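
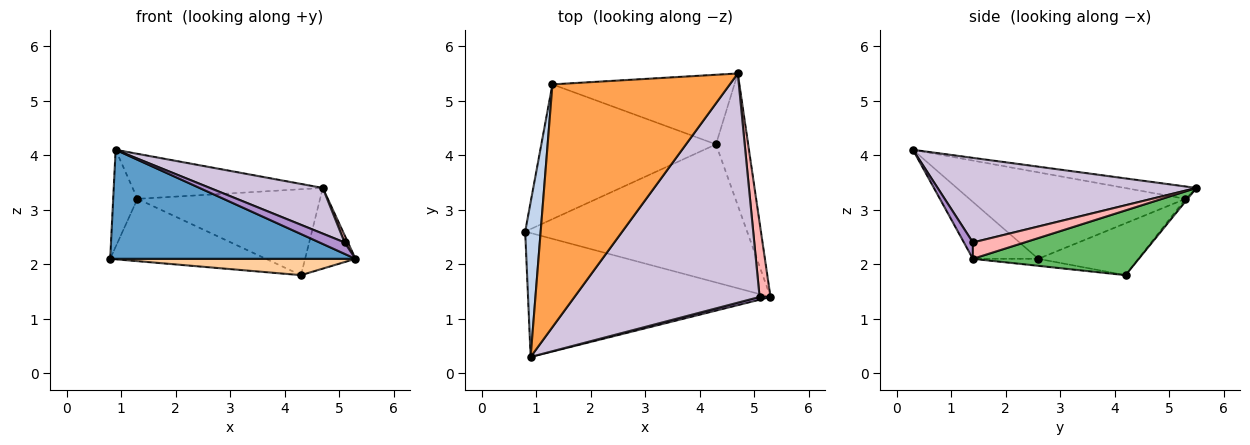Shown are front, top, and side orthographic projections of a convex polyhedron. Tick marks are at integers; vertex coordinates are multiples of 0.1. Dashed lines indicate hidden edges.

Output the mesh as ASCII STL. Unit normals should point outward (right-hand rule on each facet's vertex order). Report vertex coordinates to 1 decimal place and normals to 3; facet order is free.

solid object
 facet normal -0.173 -0.651 -0.739
  outer loop
   vertex 0.9 0.3 4.1
   vertex 0.8 2.6 2.1
   vertex 5.3 1.4 2.1
  endloop
 endfacet
 facet normal -0.978 0.110 0.175
  outer loop
   vertex 1.3 5.3 3.2
   vertex 0.8 2.6 2.1
   vertex 0.9 0.3 4.1
  endloop
 endfacet
 facet normal -0.068 0.182 0.981
  outer loop
   vertex 1.3 5.3 3.2
   vertex 0.9 0.3 4.1
   vertex 4.7 5.5 3.4
  endloop
 endfacet
 facet normal -0.031 -0.118 -0.993
  outer loop
   vertex 4.3 4.2 1.8
   vertex 5.3 1.4 2.1
   vertex 0.8 2.6 2.1
  endloop
 endfacet
 facet normal 0.864 0.263 -0.429
  outer loop
   vertex 4.3 4.2 1.8
   vertex 4.7 5.5 3.4
   vertex 5.3 1.4 2.1
  endloop
 endfacet
 facet normal -0.260 0.405 -0.876
  outer loop
   vertex 4.3 4.2 1.8
   vertex 0.8 2.6 2.1
   vertex 1.3 5.3 3.2
  endloop
 endfacet
 facet normal -0.009 0.777 -0.629
  outer loop
   vertex 4.3 4.2 1.8
   vertex 1.3 5.3 3.2
   vertex 4.7 5.5 3.4
  endloop
 endfacet
 facet normal 0.831 -0.054 0.554
  outer loop
   vertex 5.1 1.4 2.4
   vertex 5.3 1.4 2.1
   vertex 4.7 5.5 3.4
  endloop
 endfacet
 facet normal 0.329 -0.918 0.220
  outer loop
   vertex 5.1 1.4 2.4
   vertex 0.9 0.3 4.1
   vertex 5.3 1.4 2.1
  endloop
 endfacet
 facet normal 0.409 -0.178 0.895
  outer loop
   vertex 5.1 1.4 2.4
   vertex 4.7 5.5 3.4
   vertex 0.9 0.3 4.1
  endloop
 endfacet
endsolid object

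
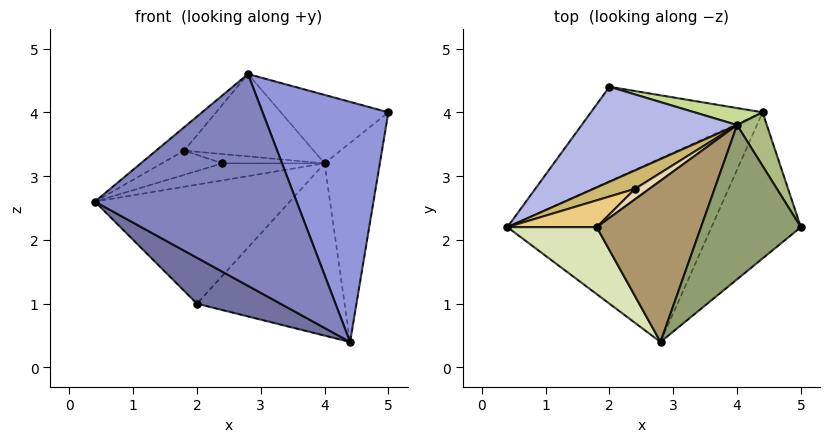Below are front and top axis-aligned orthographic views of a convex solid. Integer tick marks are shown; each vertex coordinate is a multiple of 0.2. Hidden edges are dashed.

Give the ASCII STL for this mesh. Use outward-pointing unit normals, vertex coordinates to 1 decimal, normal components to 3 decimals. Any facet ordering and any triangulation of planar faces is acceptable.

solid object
 facet normal -0.285 -0.419 -0.862
  outer loop
   vertex 4.4 4.0 0.4
   vertex 0.4 2.2 2.6
   vertex 2.0 4.4 1.0
  endloop
 endfacet
 facet normal -0.020 -0.755 -0.655
  outer loop
   vertex 2.8 0.4 4.6
   vertex 0.4 2.2 2.6
   vertex 4.4 4.0 0.4
  endloop
 endfacet
 facet normal 0.487 -0.746 -0.454
  outer loop
   vertex 2.8 0.4 4.6
   vertex 4.4 4.0 0.4
   vertex 5.0 2.2 4.0
  endloop
 endfacet
 facet normal -0.411 0.713 0.568
  outer loop
   vertex 4.0 3.8 3.2
   vertex 2.0 4.4 1.0
   vertex 0.4 2.2 2.6
  endloop
 endfacet
 facet normal -0.082 0.404 0.911
  outer loop
   vertex 4.0 3.8 3.2
   vertex 2.8 0.4 4.6
   vertex 5.0 2.2 4.0
  endloop
 endfacet
 facet normal 0.801 0.578 0.156
  outer loop
   vertex 4.0 3.8 3.2
   vertex 5.0 2.2 4.0
   vertex 4.4 4.0 0.4
  endloop
 endfacet
 facet normal 0.187 0.978 0.097
  outer loop
   vertex 4.0 3.8 3.2
   vertex 4.4 4.0 0.4
   vertex 2.0 4.4 1.0
  endloop
 endfacet
 facet normal -0.475 0.290 0.831
  outer loop
   vertex 1.8 2.2 3.4
   vertex 0.4 2.2 2.6
   vertex 2.8 0.4 4.6
  endloop
 endfacet
 facet normal -0.242 0.441 0.864
  outer loop
   vertex 1.8 2.2 3.4
   vertex 2.8 0.4 4.6
   vertex 4.0 3.8 3.2
  endloop
 endfacet
 facet normal -0.390 0.624 0.677
  outer loop
   vertex 2.4 2.8 3.2
   vertex 4.0 3.8 3.2
   vertex 0.4 2.2 2.6
  endloop
 endfacet
 facet normal -0.390 0.618 0.683
  outer loop
   vertex 2.4 2.8 3.2
   vertex 0.4 2.2 2.6
   vertex 1.8 2.2 3.4
  endloop
 endfacet
 facet normal -0.383 0.614 0.690
  outer loop
   vertex 2.4 2.8 3.2
   vertex 1.8 2.2 3.4
   vertex 4.0 3.8 3.2
  endloop
 endfacet
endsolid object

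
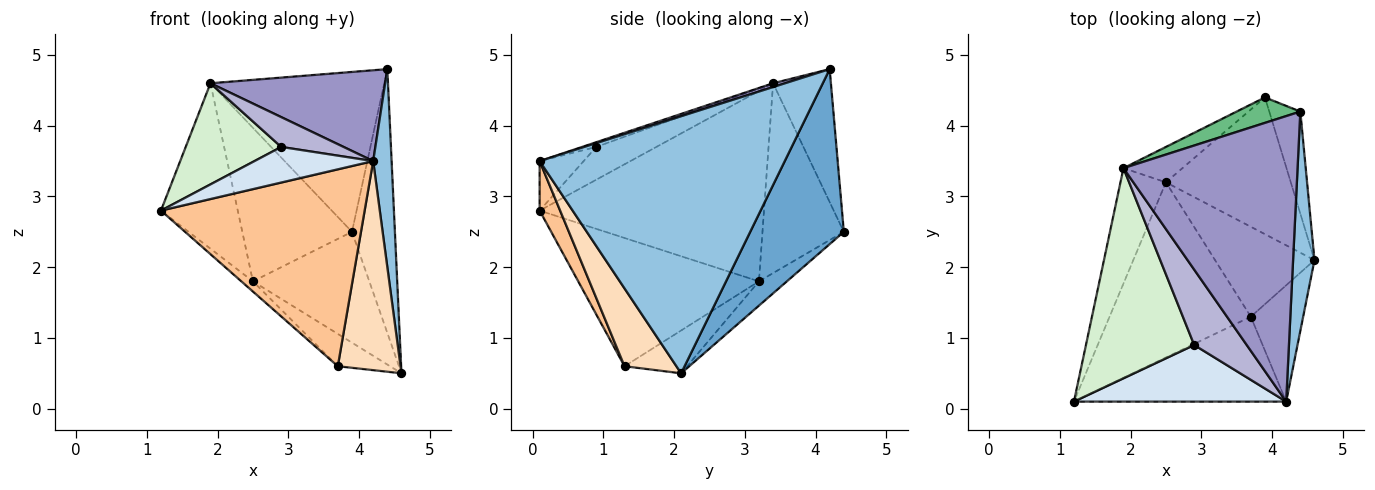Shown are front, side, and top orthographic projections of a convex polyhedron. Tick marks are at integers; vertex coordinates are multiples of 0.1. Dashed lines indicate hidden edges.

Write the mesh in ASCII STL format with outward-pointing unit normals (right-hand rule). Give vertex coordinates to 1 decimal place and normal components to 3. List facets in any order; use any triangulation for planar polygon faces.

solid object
 facet normal 0.897 0.412 -0.159
  outer loop
   vertex 4.4 4.2 4.8
   vertex 4.6 2.1 0.5
   vertex 3.9 4.4 2.5
  endloop
 endfacet
 facet normal 0.994 -0.075 0.083
  outer loop
   vertex 4.2 0.1 3.5
   vertex 4.6 2.1 0.5
   vertex 4.4 4.2 4.8
  endloop
 endfacet
 facet normal -0.149 0.623 -0.768
  outer loop
   vertex 2.5 3.2 1.8
   vertex 3.9 4.4 2.5
   vertex 4.6 2.1 0.5
  endloop
 endfacet
 facet normal -0.194 -0.522 0.830
  outer loop
   vertex 2.9 0.9 3.7
   vertex 1.2 0.1 2.8
   vertex 4.2 0.1 3.5
  endloop
 endfacet
 facet normal -0.672 0.043 -0.740
  outer loop
   vertex 3.7 1.3 0.6
   vertex 1.2 0.1 2.8
   vertex 2.5 3.2 1.8
  endloop
 endfacet
 facet normal -0.376 0.314 -0.872
  outer loop
   vertex 3.7 1.3 0.6
   vertex 2.5 3.2 1.8
   vertex 4.6 2.1 0.5
  endloop
 endfacet
 facet normal 0.092 -0.914 -0.394
  outer loop
   vertex 3.7 1.3 0.6
   vertex 4.2 0.1 3.5
   vertex 1.2 0.1 2.8
  endloop
 endfacet
 facet normal 0.586 -0.708 -0.394
  outer loop
   vertex 3.7 1.3 0.6
   vertex 4.6 2.1 0.5
   vertex 4.2 0.1 3.5
  endloop
 endfacet
 facet normal -0.312 0.938 0.149
  outer loop
   vertex 1.9 3.4 4.6
   vertex 4.4 4.2 4.8
   vertex 3.9 4.4 2.5
  endloop
 endfacet
 facet normal -0.586 0.790 -0.182
  outer loop
   vertex 1.9 3.4 4.6
   vertex 3.9 4.4 2.5
   vertex 2.5 3.2 1.8
  endloop
 endfacet
 facet normal -0.923 0.316 -0.220
  outer loop
   vertex 1.9 3.4 4.6
   vertex 2.5 3.2 1.8
   vertex 1.2 0.1 2.8
  endloop
 endfacet
 facet normal -0.263 -0.418 0.869
  outer loop
   vertex 1.9 3.4 4.6
   vertex 1.2 0.1 2.8
   vertex 2.9 0.9 3.7
  endloop
 endfacet
 facet normal 0.021 -0.303 0.953
  outer loop
   vertex 1.9 3.4 4.6
   vertex 4.2 0.1 3.5
   vertex 4.4 4.2 4.8
  endloop
 endfacet
 facet normal -0.083 -0.367 0.927
  outer loop
   vertex 1.9 3.4 4.6
   vertex 2.9 0.9 3.7
   vertex 4.2 0.1 3.5
  endloop
 endfacet
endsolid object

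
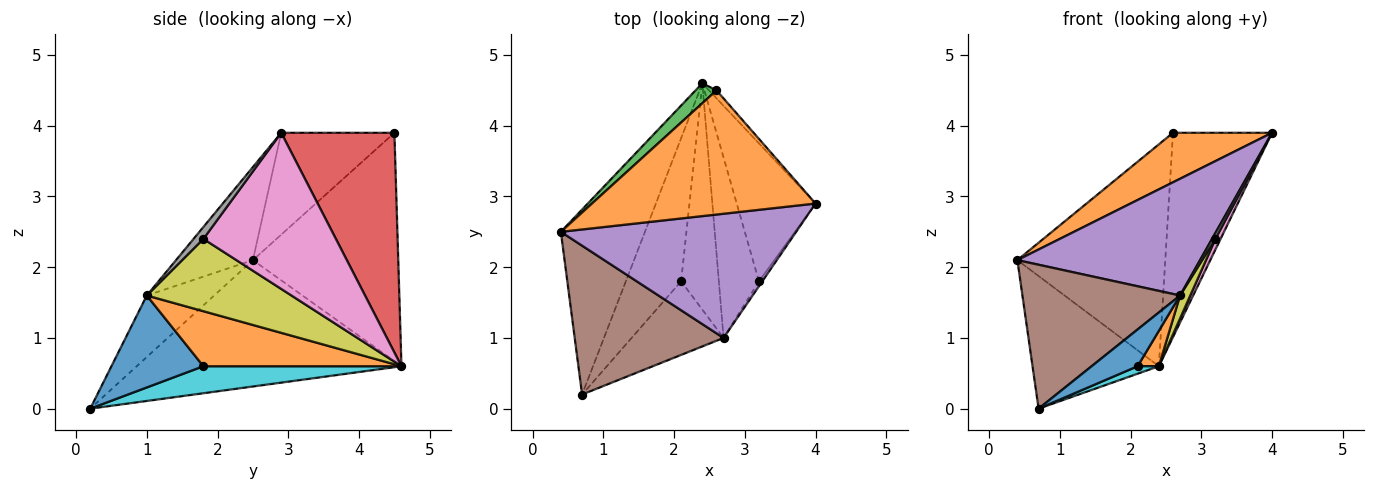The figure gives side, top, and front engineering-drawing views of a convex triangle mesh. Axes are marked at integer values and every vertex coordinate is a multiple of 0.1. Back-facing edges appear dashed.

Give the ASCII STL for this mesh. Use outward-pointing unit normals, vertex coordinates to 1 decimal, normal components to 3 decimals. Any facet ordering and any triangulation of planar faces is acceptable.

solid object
 facet normal -0.774 0.369 -0.515
  outer loop
   vertex 2.4 4.6 0.6
   vertex 0.7 0.2 0.0
   vertex 0.4 2.5 2.1
  endloop
 endfacet
 facet normal -0.390 -0.341 0.855
  outer loop
   vertex 2.6 4.5 3.9
   vertex 0.4 2.5 2.1
   vertex 4.0 2.9 3.9
  endloop
 endfacet
 facet normal -0.699 0.712 0.064
  outer loop
   vertex 2.6 4.5 3.9
   vertex 2.4 4.6 0.6
   vertex 0.4 2.5 2.1
  endloop
 endfacet
 facet normal 0.752 0.658 -0.026
  outer loop
   vertex 2.6 4.5 3.9
   vertex 4.0 2.9 3.9
   vertex 2.4 4.6 0.6
  endloop
 endfacet
 facet normal -0.277 -0.658 0.700
  outer loop
   vertex 2.7 1.0 1.6
   vertex 4.0 2.9 3.9
   vertex 0.4 2.5 2.1
  endloop
 endfacet
 facet normal -0.285 -0.666 0.689
  outer loop
   vertex 2.7 1.0 1.6
   vertex 0.4 2.5 2.1
   vertex 0.7 0.2 0.0
  endloop
 endfacet
 facet normal 0.892 -0.035 -0.450
  outer loop
   vertex 3.2 1.8 2.4
   vertex 2.4 4.6 0.6
   vertex 4.0 2.9 3.9
  endloop
 endfacet
 facet normal 0.914 -0.314 -0.257
  outer loop
   vertex 3.2 1.8 2.4
   vertex 4.0 2.9 3.9
   vertex 2.7 1.0 1.6
  endloop
 endfacet
 facet normal 0.873 -0.062 -0.484
  outer loop
   vertex 3.2 1.8 2.4
   vertex 2.7 1.0 1.6
   vertex 2.4 4.6 0.6
  endloop
 endfacet
 facet normal 0.438 -0.047 -0.898
  outer loop
   vertex 2.1 1.8 0.6
   vertex 0.7 0.2 0.0
   vertex 2.4 4.6 0.6
  endloop
 endfacet
 facet normal 0.667 -0.333 -0.667
  outer loop
   vertex 2.1 1.8 0.6
   vertex 2.7 1.0 1.6
   vertex 0.7 0.2 0.0
  endloop
 endfacet
 facet normal 0.822 -0.088 -0.563
  outer loop
   vertex 2.1 1.8 0.6
   vertex 2.4 4.6 0.6
   vertex 2.7 1.0 1.6
  endloop
 endfacet
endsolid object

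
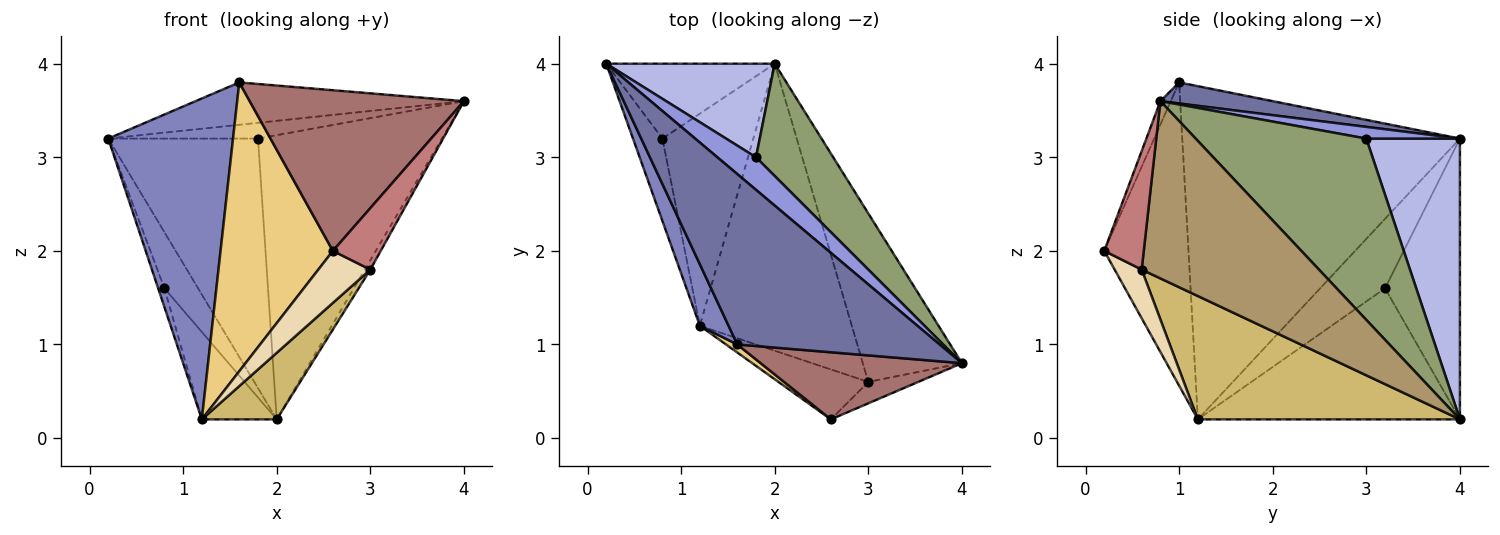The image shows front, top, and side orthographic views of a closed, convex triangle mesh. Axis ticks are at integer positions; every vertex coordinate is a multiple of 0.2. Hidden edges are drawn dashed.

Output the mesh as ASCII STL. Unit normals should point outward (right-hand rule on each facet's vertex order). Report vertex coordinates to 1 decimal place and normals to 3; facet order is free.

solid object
 facet normal 0.100 0.240 0.966
  outer loop
   vertex 1.6 1.0 3.8
   vertex 4.0 0.8 3.6
   vertex 0.2 4.0 3.2
  endloop
 endfacet
 facet normal -0.909 -0.409 0.078
  outer loop
   vertex 1.6 1.0 3.8
   vertex 0.2 4.0 3.2
   vertex 1.2 1.2 0.2
  endloop
 endfacet
 facet normal 0.263 0.421 0.868
  outer loop
   vertex 1.8 3.0 3.2
   vertex 0.2 4.0 3.2
   vertex 4.0 0.8 3.6
  endloop
 endfacet
 facet normal 0.505 0.808 0.303
  outer loop
   vertex 1.8 3.0 3.2
   vertex 2.0 4.0 0.2
   vertex 0.2 4.0 3.2
  endloop
 endfacet
 facet normal 0.653 0.704 0.278
  outer loop
   vertex 1.8 3.0 3.2
   vertex 4.0 0.8 3.6
   vertex 2.0 4.0 0.2
  endloop
 endfacet
 facet normal -0.917 0.088 -0.388
  outer loop
   vertex 0.8 3.2 1.6
   vertex 1.2 1.2 0.2
   vertex 0.2 4.0 3.2
  endloop
 endfacet
 facet normal -0.800 0.360 -0.480
  outer loop
   vertex 0.8 3.2 1.6
   vertex 0.2 4.0 3.2
   vertex 2.0 4.0 0.2
  endloop
 endfacet
 facet normal -0.800 0.229 -0.555
  outer loop
   vertex 0.8 3.2 1.6
   vertex 2.0 4.0 0.2
   vertex 1.2 1.2 0.2
  endloop
 endfacet
 facet normal 0.873 0.027 -0.488
  outer loop
   vertex 3.0 0.6 1.8
   vertex 2.0 4.0 0.2
   vertex 4.0 0.8 3.6
  endloop
 endfacet
 facet normal 0.620 -0.177 -0.764
  outer loop
   vertex 3.0 0.6 1.8
   vertex 1.2 1.2 0.2
   vertex 2.0 4.0 0.2
  endloop
 endfacet
 facet normal -0.600 -0.800 0.022
  outer loop
   vertex 2.6 0.2 2.0
   vertex 1.6 1.0 3.8
   vertex 1.2 1.2 0.2
  endloop
 endfacet
 facet normal 0.351 -0.675 -0.648
  outer loop
   vertex 2.6 0.2 2.0
   vertex 1.2 1.2 0.2
   vertex 3.0 0.6 1.8
  endloop
 endfacet
 facet normal -0.045 -0.922 0.385
  outer loop
   vertex 2.6 0.2 2.0
   vertex 4.0 0.8 3.6
   vertex 1.6 1.0 3.8
  endloop
 endfacet
 facet normal 0.615 -0.745 -0.259
  outer loop
   vertex 2.6 0.2 2.0
   vertex 3.0 0.6 1.8
   vertex 4.0 0.8 3.6
  endloop
 endfacet
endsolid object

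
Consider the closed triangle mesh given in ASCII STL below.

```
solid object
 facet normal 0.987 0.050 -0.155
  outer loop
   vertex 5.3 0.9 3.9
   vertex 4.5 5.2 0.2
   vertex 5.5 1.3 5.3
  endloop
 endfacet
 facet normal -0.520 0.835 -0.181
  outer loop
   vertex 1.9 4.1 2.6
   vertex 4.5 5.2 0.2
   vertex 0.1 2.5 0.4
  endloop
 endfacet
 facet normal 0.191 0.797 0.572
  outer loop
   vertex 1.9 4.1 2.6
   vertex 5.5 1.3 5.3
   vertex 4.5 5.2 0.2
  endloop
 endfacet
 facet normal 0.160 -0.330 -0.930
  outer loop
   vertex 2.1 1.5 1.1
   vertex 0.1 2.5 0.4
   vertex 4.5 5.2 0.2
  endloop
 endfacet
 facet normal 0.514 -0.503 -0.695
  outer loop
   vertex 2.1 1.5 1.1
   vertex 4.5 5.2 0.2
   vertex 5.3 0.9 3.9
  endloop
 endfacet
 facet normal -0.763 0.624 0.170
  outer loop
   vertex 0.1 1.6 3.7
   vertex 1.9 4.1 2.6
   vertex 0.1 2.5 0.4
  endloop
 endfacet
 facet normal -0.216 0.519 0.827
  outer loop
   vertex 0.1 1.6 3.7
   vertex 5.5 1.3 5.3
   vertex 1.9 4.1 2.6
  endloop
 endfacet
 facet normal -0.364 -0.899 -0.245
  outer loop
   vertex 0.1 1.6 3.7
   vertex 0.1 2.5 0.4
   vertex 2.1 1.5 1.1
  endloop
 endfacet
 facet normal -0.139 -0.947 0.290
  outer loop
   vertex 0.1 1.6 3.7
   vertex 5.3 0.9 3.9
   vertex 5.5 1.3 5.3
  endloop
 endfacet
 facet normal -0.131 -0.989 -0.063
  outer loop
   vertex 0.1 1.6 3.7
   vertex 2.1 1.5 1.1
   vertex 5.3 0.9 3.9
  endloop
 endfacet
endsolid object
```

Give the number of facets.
10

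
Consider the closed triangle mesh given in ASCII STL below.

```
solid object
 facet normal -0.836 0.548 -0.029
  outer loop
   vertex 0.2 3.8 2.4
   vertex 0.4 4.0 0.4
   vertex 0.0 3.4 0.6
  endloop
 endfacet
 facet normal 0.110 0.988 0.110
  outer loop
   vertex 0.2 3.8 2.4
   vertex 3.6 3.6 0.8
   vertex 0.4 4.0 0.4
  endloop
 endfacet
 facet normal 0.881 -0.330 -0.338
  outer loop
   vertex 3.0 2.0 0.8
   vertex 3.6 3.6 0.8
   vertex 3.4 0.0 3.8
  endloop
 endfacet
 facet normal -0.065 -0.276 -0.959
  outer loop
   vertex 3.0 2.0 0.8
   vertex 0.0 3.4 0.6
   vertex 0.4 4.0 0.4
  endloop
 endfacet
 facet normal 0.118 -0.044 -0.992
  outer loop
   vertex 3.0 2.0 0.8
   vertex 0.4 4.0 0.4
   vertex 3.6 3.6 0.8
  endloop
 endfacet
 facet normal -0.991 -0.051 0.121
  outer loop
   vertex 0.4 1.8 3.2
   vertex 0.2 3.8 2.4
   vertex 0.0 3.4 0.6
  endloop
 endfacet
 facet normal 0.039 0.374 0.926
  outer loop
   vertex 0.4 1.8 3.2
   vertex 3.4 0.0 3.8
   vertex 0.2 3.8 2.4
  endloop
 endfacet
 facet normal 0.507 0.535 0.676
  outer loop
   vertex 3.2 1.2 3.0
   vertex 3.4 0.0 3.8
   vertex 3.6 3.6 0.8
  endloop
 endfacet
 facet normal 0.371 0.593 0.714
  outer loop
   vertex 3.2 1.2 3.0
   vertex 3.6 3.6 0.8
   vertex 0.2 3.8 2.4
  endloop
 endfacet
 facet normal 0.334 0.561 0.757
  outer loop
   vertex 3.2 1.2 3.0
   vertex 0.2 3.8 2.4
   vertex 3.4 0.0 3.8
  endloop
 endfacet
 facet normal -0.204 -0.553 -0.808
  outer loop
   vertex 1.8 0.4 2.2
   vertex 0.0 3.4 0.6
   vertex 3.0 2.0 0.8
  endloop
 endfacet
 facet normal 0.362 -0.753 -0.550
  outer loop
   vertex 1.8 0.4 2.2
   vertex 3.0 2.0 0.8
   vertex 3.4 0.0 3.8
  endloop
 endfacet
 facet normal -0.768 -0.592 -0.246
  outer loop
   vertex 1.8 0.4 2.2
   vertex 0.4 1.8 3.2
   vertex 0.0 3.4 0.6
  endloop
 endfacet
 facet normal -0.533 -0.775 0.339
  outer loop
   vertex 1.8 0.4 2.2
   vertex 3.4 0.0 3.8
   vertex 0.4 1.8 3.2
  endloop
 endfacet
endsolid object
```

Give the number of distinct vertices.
9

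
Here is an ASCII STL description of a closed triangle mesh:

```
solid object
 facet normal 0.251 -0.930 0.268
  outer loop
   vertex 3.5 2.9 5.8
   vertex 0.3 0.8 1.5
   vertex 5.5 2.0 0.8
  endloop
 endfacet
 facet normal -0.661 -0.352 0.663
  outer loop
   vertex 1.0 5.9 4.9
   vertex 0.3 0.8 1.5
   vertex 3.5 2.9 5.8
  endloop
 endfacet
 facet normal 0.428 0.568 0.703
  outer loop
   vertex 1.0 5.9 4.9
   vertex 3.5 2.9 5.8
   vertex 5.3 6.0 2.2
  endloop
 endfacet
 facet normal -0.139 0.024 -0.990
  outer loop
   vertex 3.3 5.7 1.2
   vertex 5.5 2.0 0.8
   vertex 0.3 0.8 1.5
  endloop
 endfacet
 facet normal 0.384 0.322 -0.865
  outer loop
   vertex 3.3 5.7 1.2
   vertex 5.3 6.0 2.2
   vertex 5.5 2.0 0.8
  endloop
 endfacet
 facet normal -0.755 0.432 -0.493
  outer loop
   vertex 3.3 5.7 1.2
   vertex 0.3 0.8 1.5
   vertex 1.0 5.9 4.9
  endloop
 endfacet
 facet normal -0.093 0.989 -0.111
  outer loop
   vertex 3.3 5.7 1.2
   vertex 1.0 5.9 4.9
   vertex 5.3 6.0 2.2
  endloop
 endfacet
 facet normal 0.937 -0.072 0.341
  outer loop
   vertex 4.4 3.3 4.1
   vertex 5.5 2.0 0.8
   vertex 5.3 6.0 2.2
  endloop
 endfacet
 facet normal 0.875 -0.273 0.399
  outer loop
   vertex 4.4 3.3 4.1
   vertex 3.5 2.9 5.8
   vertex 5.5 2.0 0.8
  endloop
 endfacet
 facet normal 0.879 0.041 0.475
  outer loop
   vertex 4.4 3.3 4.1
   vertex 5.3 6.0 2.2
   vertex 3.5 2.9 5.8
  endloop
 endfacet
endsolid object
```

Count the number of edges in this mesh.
15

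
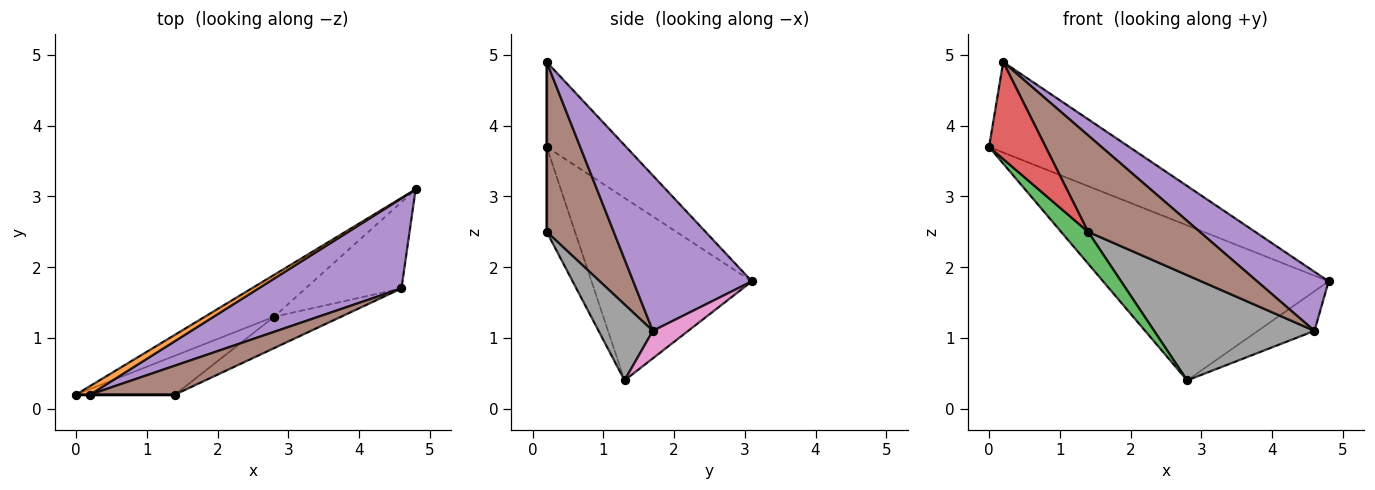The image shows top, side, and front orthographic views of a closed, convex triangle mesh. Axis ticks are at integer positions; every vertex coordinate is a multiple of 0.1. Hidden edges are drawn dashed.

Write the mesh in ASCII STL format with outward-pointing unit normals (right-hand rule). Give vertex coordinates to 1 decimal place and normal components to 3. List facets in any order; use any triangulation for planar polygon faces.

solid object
 facet normal -0.566 0.796 -0.215
  outer loop
   vertex 2.8 1.3 0.4
   vertex 0.0 0.2 3.7
   vertex 4.8 3.1 1.8
  endloop
 endfacet
 facet normal -0.491 0.867 0.082
  outer loop
   vertex 0.2 0.2 4.9
   vertex 4.8 3.1 1.8
   vertex 0.0 0.2 3.7
  endloop
 endfacet
 facet normal -0.553 -0.528 -0.645
  outer loop
   vertex 1.4 0.2 2.5
   vertex 0.0 0.2 3.7
   vertex 2.8 1.3 0.4
  endloop
 endfacet
 facet normal 0.000 -1.000 0.000
  outer loop
   vertex 1.4 0.2 2.5
   vertex 0.2 0.2 4.9
   vertex 0.0 0.2 3.7
  endloop
 endfacet
 facet normal 0.673 -0.406 0.619
  outer loop
   vertex 4.6 1.7 1.1
   vertex 4.8 3.1 1.8
   vertex 0.2 0.2 4.9
  endloop
 endfacet
 facet normal 0.498 -0.830 0.249
  outer loop
   vertex 4.6 1.7 1.1
   vertex 0.2 0.2 4.9
   vertex 1.4 0.2 2.5
  endloop
 endfacet
 facet normal 0.252 0.404 -0.879
  outer loop
   vertex 4.6 1.7 1.1
   vertex 2.8 1.3 0.4
   vertex 4.8 3.1 1.8
  endloop
 endfacet
 facet normal 0.308 -0.912 -0.272
  outer loop
   vertex 4.6 1.7 1.1
   vertex 1.4 0.2 2.5
   vertex 2.8 1.3 0.4
  endloop
 endfacet
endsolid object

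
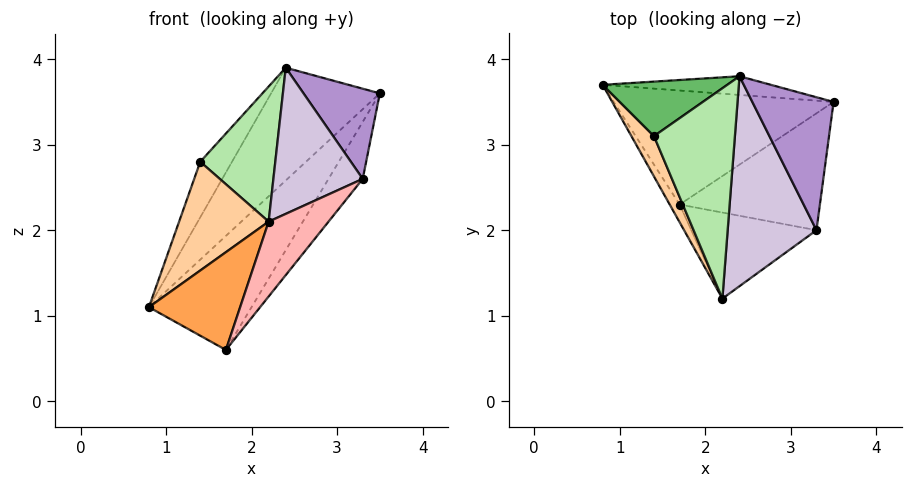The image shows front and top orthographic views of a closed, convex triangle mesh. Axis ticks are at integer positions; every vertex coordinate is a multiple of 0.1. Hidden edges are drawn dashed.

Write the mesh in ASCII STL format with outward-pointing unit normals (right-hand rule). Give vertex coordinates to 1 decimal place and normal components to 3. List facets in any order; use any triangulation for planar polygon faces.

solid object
 facet normal 0.219 0.963 -0.160
  outer loop
   vertex 2.4 3.8 3.9
   vertex 3.5 3.5 3.6
   vertex 0.8 3.7 1.1
  endloop
 endfacet
 facet normal 0.577 0.577 -0.577
  outer loop
   vertex 1.7 2.3 0.6
   vertex 0.8 3.7 1.1
   vertex 3.5 3.5 3.6
  endloop
 endfacet
 facet normal -0.852 -0.515 -0.093
  outer loop
   vertex 1.7 2.3 0.6
   vertex 2.2 1.2 2.1
   vertex 0.8 3.7 1.1
  endloop
 endfacet
 facet normal -0.887 -0.433 0.160
  outer loop
   vertex 1.4 3.1 2.8
   vertex 0.8 3.7 1.1
   vertex 2.2 1.2 2.1
  endloop
 endfacet
 facet normal -0.786 0.442 0.433
  outer loop
   vertex 1.4 3.1 2.8
   vertex 2.4 3.8 3.9
   vertex 0.8 3.7 1.1
  endloop
 endfacet
 facet normal -0.480 -0.474 0.738
  outer loop
   vertex 1.4 3.1 2.8
   vertex 2.2 1.2 2.1
   vertex 2.4 3.8 3.9
  endloop
 endfacet
 facet normal 0.770 0.280 -0.574
  outer loop
   vertex 3.3 2.0 2.6
   vertex 1.7 2.3 0.6
   vertex 3.5 3.5 3.6
  endloop
 endfacet
 facet normal 0.634 -0.507 -0.583
  outer loop
   vertex 3.3 2.0 2.6
   vertex 2.2 1.2 2.1
   vertex 1.7 2.3 0.6
  endloop
 endfacet
 facet normal 0.072 -0.560 0.825
  outer loop
   vertex 3.3 2.0 2.6
   vertex 3.5 3.5 3.6
   vertex 2.4 3.8 3.9
  endloop
 endfacet
 facet normal 0.043 -0.571 0.820
  outer loop
   vertex 3.3 2.0 2.6
   vertex 2.4 3.8 3.9
   vertex 2.2 1.2 2.1
  endloop
 endfacet
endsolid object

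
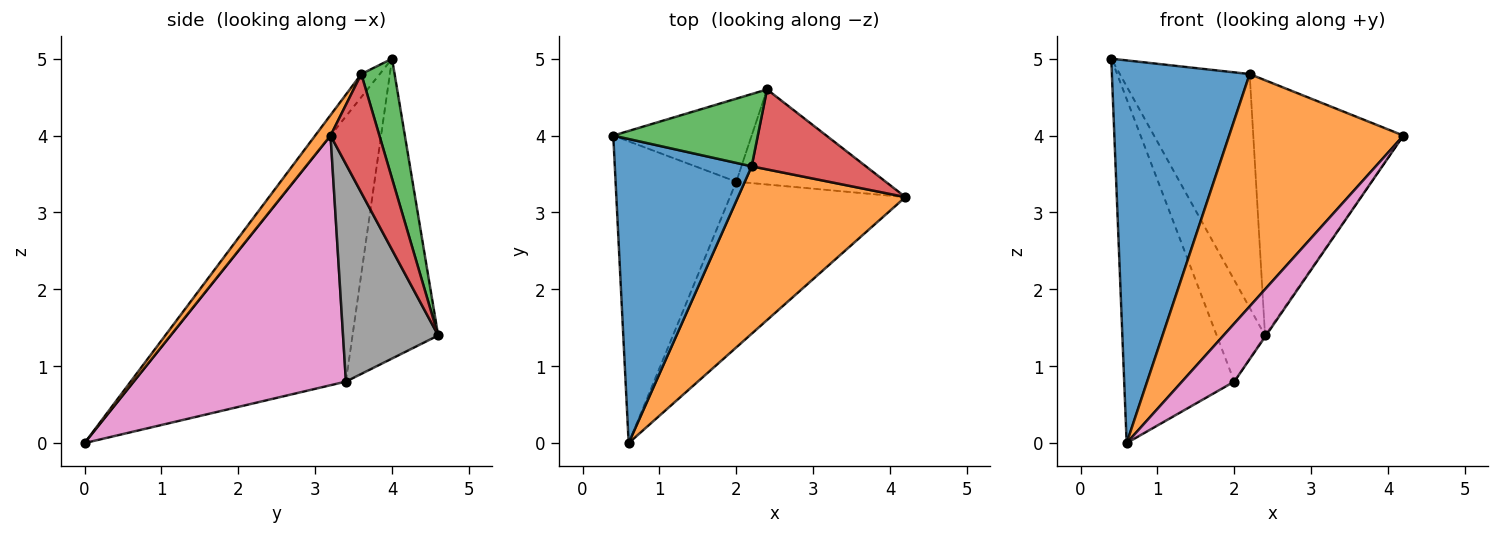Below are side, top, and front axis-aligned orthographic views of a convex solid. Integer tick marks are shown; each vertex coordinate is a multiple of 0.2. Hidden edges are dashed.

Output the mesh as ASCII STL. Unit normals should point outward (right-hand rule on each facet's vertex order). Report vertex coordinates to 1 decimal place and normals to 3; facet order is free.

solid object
 facet normal -0.104 -0.779 0.619
  outer loop
   vertex 2.2 3.6 4.8
   vertex 0.4 4.0 5.0
   vertex 0.6 0.0 0.0
  endloop
 endfacet
 facet normal 0.071 -0.809 0.583
  outer loop
   vertex 2.2 3.6 4.8
   vertex 0.6 0.0 0.0
   vertex 4.2 3.2 4.0
  endloop
 endfacet
 facet normal 0.238 0.928 0.287
  outer loop
   vertex 2.2 3.6 4.8
   vertex 2.4 4.6 1.4
   vertex 0.4 4.0 5.0
  endloop
 endfacet
 facet normal 0.296 0.911 0.285
  outer loop
   vertex 2.2 3.6 4.8
   vertex 4.2 3.2 4.0
   vertex 2.4 4.6 1.4
  endloop
 endfacet
 facet normal -0.823 0.427 -0.375
  outer loop
   vertex 2.0 3.4 0.8
   vertex 0.6 0.0 0.0
   vertex 0.4 4.0 5.0
  endloop
 endfacet
 facet normal -0.808 0.456 -0.373
  outer loop
   vertex 2.0 3.4 0.8
   vertex 0.4 4.0 5.0
   vertex 2.4 4.6 1.4
  endloop
 endfacet
 facet normal 0.802 -0.198 -0.564
  outer loop
   vertex 2.0 3.4 0.8
   vertex 4.2 3.2 4.0
   vertex 0.6 0.0 0.0
  endloop
 endfacet
 facet normal 0.824 0.008 -0.566
  outer loop
   vertex 2.0 3.4 0.8
   vertex 2.4 4.6 1.4
   vertex 4.2 3.2 4.0
  endloop
 endfacet
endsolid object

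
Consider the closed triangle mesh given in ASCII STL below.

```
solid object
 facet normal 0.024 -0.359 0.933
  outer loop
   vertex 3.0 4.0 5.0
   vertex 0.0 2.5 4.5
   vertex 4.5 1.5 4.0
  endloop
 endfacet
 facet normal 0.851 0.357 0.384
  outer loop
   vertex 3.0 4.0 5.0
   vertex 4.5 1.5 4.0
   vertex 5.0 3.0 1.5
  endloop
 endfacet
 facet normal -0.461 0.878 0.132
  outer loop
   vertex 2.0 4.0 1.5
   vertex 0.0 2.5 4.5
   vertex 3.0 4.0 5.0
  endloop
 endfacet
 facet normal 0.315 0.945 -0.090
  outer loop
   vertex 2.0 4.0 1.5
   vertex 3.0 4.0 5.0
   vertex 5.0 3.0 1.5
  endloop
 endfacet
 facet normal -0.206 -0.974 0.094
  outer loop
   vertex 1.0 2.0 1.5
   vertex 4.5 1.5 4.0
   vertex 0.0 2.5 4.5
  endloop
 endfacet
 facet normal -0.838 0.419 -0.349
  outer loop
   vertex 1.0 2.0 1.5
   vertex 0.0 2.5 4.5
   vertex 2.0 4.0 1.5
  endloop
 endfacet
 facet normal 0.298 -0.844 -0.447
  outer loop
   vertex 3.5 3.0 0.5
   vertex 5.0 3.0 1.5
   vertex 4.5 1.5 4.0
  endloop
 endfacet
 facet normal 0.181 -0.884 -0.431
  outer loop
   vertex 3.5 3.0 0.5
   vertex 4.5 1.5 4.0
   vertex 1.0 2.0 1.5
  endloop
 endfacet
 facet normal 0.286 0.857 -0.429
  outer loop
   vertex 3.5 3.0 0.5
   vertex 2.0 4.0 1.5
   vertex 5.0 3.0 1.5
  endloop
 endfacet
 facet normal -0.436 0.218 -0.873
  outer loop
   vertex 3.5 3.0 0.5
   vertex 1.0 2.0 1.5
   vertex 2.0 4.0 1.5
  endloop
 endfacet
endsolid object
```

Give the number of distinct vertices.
7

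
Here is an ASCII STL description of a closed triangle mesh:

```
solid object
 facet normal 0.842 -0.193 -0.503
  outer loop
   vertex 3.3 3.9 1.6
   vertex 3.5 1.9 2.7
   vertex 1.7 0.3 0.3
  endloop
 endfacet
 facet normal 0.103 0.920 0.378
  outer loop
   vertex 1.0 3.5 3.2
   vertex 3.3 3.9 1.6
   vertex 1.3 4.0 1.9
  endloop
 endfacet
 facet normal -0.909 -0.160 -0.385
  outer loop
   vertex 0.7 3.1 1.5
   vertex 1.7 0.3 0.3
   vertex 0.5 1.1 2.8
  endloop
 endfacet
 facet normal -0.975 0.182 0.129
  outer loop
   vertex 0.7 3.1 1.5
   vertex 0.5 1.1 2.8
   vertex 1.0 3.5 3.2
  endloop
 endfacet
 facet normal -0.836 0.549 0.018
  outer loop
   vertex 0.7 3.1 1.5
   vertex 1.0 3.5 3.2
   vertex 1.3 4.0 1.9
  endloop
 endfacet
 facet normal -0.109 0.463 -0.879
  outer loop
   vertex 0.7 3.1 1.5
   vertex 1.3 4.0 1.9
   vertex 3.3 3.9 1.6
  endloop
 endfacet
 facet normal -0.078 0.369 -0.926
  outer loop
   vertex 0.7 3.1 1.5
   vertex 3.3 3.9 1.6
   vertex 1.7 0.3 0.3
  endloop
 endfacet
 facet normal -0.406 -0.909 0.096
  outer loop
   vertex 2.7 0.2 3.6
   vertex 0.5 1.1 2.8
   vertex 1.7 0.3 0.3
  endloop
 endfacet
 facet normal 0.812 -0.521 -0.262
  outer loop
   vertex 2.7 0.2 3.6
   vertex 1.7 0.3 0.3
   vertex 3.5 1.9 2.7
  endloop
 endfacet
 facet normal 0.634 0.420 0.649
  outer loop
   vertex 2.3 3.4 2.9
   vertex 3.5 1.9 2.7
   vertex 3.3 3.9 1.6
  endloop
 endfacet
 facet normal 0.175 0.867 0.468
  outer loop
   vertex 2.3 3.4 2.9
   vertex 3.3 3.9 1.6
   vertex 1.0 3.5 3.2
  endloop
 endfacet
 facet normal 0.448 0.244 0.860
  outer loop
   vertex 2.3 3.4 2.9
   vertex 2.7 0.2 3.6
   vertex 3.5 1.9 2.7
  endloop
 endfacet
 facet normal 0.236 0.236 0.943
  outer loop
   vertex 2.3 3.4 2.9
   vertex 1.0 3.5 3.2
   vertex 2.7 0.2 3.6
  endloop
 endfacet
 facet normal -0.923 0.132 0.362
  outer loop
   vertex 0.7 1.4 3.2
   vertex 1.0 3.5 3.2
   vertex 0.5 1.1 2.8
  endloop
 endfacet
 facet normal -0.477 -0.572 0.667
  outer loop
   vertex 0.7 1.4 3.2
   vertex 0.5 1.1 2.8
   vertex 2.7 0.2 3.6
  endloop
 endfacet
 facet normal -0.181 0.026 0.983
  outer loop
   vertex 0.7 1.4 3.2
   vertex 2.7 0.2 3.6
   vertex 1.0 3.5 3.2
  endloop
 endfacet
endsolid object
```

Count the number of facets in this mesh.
16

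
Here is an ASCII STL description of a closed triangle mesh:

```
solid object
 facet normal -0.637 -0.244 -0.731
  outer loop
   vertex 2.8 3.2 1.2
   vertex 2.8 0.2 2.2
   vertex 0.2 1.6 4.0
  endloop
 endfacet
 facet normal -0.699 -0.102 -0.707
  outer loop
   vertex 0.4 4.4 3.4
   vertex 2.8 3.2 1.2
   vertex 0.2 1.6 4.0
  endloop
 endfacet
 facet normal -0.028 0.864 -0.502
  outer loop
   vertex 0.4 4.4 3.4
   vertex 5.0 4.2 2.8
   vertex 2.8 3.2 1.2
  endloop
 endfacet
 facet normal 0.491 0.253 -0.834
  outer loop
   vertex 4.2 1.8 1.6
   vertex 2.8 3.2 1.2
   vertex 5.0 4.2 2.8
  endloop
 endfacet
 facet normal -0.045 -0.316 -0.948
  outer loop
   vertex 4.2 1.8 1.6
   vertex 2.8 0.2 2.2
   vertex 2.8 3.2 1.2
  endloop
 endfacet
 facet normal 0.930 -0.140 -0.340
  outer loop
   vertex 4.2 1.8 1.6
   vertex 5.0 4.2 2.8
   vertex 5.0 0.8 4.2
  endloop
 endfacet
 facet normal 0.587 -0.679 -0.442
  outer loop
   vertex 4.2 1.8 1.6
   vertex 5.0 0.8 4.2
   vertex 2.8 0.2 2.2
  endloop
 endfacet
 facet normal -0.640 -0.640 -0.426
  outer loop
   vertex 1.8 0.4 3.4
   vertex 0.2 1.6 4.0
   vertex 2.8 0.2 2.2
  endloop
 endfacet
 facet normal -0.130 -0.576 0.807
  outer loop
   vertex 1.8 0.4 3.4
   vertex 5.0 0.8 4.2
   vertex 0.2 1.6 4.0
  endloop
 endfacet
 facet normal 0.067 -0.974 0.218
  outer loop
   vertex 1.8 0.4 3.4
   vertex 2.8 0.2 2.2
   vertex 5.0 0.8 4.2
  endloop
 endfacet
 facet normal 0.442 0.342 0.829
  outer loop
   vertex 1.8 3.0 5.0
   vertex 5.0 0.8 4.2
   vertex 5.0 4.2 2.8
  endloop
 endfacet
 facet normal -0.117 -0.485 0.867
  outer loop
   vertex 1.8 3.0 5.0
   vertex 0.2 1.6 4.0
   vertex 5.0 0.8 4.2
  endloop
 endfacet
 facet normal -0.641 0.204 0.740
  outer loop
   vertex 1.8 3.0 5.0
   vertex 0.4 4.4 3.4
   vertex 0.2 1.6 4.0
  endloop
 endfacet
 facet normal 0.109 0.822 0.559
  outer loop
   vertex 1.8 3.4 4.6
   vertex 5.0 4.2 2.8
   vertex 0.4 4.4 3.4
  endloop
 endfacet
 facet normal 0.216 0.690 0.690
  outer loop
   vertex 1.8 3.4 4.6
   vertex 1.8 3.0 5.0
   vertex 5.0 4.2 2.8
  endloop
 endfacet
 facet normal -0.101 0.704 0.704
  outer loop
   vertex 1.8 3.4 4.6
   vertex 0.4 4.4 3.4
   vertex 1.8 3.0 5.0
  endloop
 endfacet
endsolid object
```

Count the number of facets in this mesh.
16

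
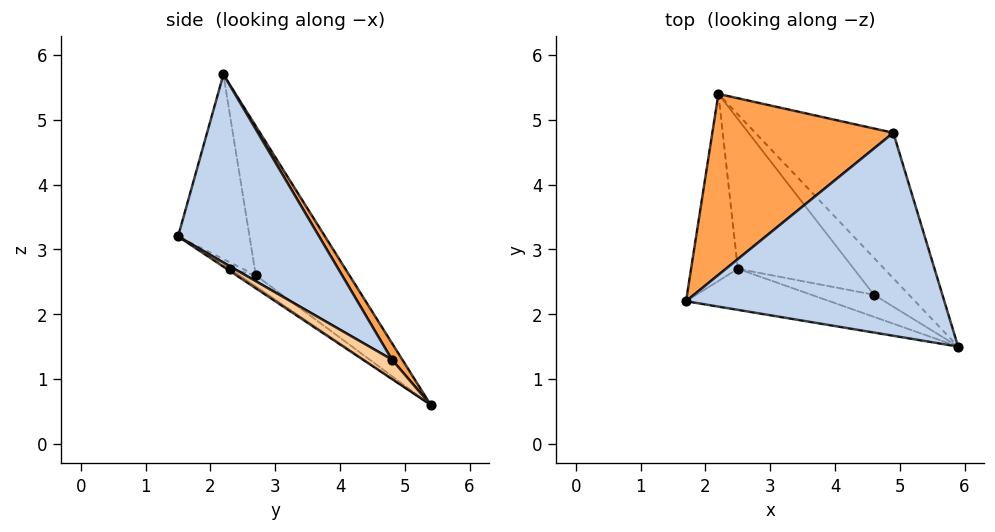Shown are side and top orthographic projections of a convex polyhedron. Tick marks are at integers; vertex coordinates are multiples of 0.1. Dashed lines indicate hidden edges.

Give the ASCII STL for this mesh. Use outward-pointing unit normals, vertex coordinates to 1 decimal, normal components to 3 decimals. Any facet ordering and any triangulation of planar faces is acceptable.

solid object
 facet normal -0.050 -0.586 -0.809
  outer loop
   vertex 4.6 2.3 2.7
   vertex 2.2 5.4 0.6
   vertex 5.9 1.5 3.2
  endloop
 endfacet
 facet normal 0.495 0.541 0.680
  outer loop
   vertex 4.9 4.8 1.3
   vertex 1.7 2.2 5.7
   vertex 5.9 1.5 3.2
  endloop
 endfacet
 facet normal 0.049 0.844 0.534
  outer loop
   vertex 4.9 4.8 1.3
   vertex 2.2 5.4 0.6
   vertex 1.7 2.2 5.7
  endloop
 endfacet
 facet normal 0.123 -0.467 -0.876
  outer loop
   vertex 4.9 4.8 1.3
   vertex 5.9 1.5 3.2
   vertex 2.2 5.4 0.6
  endloop
 endfacet
 facet normal -0.289 -0.931 -0.225
  outer loop
   vertex 2.5 2.7 2.6
   vertex 5.9 1.5 3.2
   vertex 1.7 2.2 5.7
  endloop
 endfacet
 facet normal -0.081 -0.619 -0.781
  outer loop
   vertex 2.5 2.7 2.6
   vertex 4.6 2.3 2.7
   vertex 5.9 1.5 3.2
  endloop
 endfacet
 facet normal -0.907 -0.311 -0.284
  outer loop
   vertex 2.5 2.7 2.6
   vertex 1.7 2.2 5.7
   vertex 2.2 5.4 0.6
  endloop
 endfacet
 facet normal -0.076 -0.599 -0.797
  outer loop
   vertex 2.5 2.7 2.6
   vertex 2.2 5.4 0.6
   vertex 4.6 2.3 2.7
  endloop
 endfacet
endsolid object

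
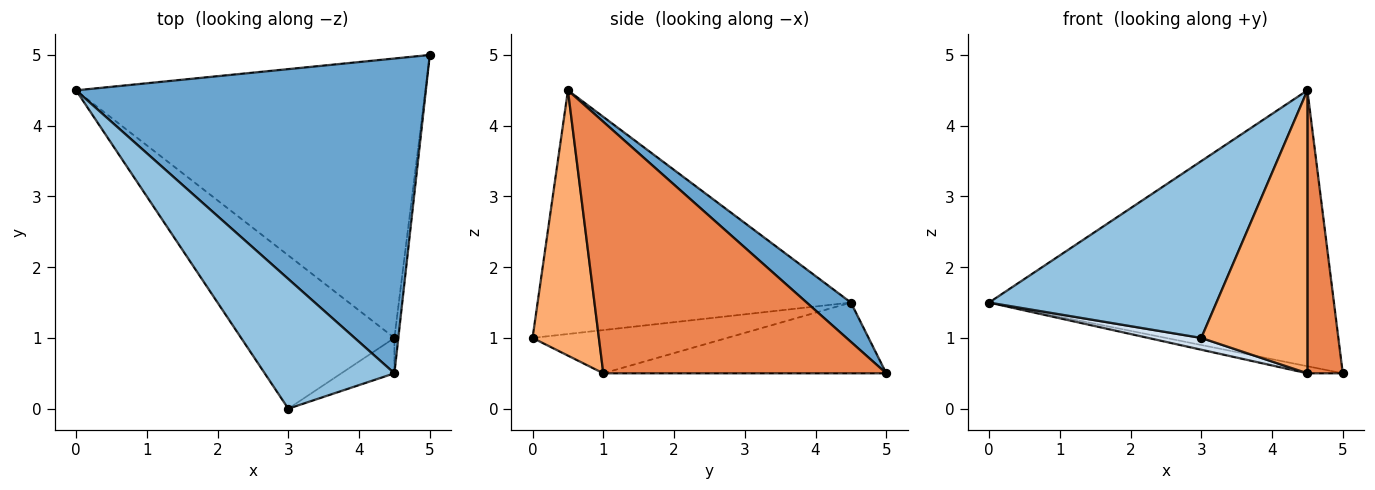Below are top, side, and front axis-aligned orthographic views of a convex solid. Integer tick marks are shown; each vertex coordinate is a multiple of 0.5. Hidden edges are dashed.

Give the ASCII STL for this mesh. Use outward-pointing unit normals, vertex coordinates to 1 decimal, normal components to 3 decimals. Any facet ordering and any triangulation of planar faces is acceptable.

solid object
 facet normal 0.084 0.657 0.749
  outer loop
   vertex 4.5 0.5 4.5
   vertex 5.0 5.0 0.5
   vertex 0.0 4.5 1.5
  endloop
 endfacet
 facet normal -0.743 -0.539 0.396
  outer loop
   vertex 4.5 0.5 4.5
   vertex 0.0 4.5 1.5
   vertex 3.0 0.0 1.0
  endloop
 endfacet
 facet normal -0.198 0.025 -0.980
  outer loop
   vertex 4.5 1.0 0.5
   vertex 0.0 4.5 1.5
   vertex 5.0 5.0 0.5
  endloop
 endfacet
 facet normal -0.271 -0.074 -0.960
  outer loop
   vertex 4.5 1.0 0.5
   vertex 3.0 0.0 1.0
   vertex 0.0 4.5 1.5
  endloop
 endfacet
 facet normal 0.992 -0.124 -0.016
  outer loop
   vertex 4.5 1.0 0.5
   vertex 5.0 5.0 0.5
   vertex 4.5 0.5 4.5
  endloop
 endfacet
 facet normal 0.527 -0.843 -0.105
  outer loop
   vertex 4.5 1.0 0.5
   vertex 4.5 0.5 4.5
   vertex 3.0 0.0 1.0
  endloop
 endfacet
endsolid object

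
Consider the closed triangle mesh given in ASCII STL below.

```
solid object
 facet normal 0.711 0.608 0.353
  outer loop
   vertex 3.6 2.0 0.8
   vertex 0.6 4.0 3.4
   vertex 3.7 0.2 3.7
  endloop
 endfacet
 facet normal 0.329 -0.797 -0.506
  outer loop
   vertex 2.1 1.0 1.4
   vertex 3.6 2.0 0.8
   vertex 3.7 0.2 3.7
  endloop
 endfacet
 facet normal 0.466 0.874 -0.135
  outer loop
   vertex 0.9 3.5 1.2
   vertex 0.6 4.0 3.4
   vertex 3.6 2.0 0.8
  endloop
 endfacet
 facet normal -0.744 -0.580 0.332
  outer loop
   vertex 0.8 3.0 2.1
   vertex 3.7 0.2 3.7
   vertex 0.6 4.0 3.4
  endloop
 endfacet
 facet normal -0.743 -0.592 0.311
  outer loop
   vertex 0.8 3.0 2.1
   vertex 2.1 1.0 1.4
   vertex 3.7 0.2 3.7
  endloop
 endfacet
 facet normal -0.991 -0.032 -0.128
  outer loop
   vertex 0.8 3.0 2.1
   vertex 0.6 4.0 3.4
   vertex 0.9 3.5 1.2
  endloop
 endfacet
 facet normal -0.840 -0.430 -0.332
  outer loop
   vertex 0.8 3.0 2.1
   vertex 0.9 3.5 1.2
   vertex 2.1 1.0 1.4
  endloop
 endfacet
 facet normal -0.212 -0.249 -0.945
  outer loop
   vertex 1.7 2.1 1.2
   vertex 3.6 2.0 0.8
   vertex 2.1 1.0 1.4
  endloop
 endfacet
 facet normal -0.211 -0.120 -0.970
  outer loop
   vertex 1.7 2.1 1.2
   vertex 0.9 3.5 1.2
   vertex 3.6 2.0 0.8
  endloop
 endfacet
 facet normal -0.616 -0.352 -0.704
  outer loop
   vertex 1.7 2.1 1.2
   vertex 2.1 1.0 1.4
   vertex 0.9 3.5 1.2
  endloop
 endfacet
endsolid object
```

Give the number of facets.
10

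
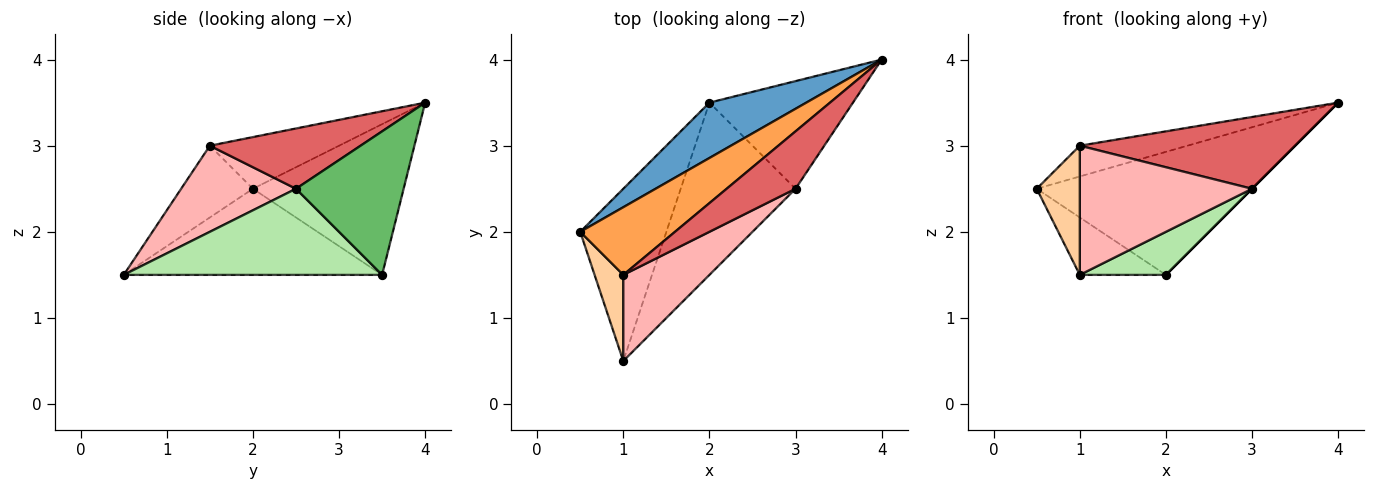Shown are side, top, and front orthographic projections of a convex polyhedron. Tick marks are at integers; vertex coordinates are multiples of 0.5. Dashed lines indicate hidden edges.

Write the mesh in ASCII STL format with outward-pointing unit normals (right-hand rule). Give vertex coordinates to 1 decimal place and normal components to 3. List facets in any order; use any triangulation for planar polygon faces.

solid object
 facet normal -0.538 0.769 0.346
  outer loop
   vertex 2.0 3.5 1.5
   vertex 0.5 2.0 2.5
   vertex 4.0 4.0 3.5
  endloop
 endfacet
 facet normal -0.688 0.229 -0.688
  outer loop
   vertex 2.0 3.5 1.5
   vertex 1.0 0.5 1.5
   vertex 0.5 2.0 2.5
  endloop
 endfacet
 facet normal -0.445 0.371 0.815
  outer loop
   vertex 1.0 1.5 3.0
   vertex 4.0 4.0 3.5
   vertex 0.5 2.0 2.5
  endloop
 endfacet
 facet normal -0.811 -0.487 0.324
  outer loop
   vertex 1.0 1.5 3.0
   vertex 0.5 2.0 2.5
   vertex 1.0 0.5 1.5
  endloop
 endfacet
 facet normal 0.707 0.000 -0.707
  outer loop
   vertex 3.0 2.5 2.5
   vertex 2.0 3.5 1.5
   vertex 4.0 4.0 3.5
  endloop
 endfacet
 facet normal 0.588 -0.196 -0.784
  outer loop
   vertex 3.0 2.5 2.5
   vertex 1.0 0.5 1.5
   vertex 2.0 3.5 1.5
  endloop
 endfacet
 facet normal 0.480 -0.685 0.548
  outer loop
   vertex 3.0 2.5 2.5
   vertex 4.0 4.0 3.5
   vertex 1.0 1.5 3.0
  endloop
 endfacet
 facet normal 0.485 -0.728 0.485
  outer loop
   vertex 3.0 2.5 2.5
   vertex 1.0 1.5 3.0
   vertex 1.0 0.5 1.5
  endloop
 endfacet
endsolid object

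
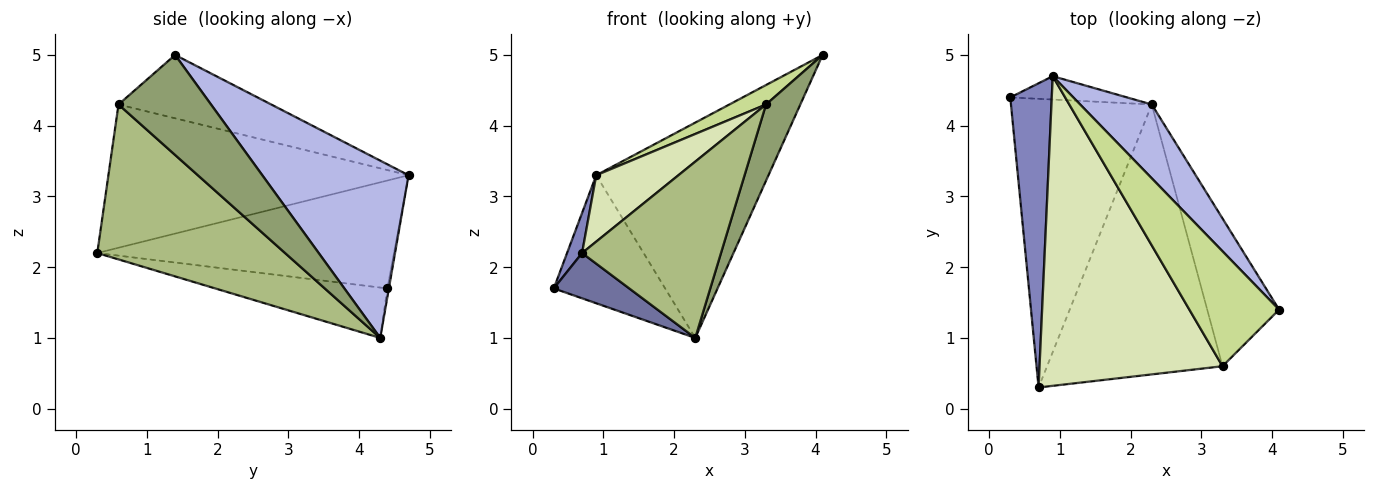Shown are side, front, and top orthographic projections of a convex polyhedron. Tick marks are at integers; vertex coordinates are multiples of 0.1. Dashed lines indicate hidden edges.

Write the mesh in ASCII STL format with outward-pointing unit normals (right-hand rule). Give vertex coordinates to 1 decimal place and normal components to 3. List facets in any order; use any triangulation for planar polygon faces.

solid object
 facet normal -0.333 -0.146 -0.931
  outer loop
   vertex 2.3 4.3 1.0
   vertex 0.7 0.3 2.2
   vertex 0.3 4.4 1.7
  endloop
 endfacet
 facet normal -0.932 -0.047 0.358
  outer loop
   vertex 0.9 4.7 3.3
   vertex 0.3 4.4 1.7
   vertex 0.7 0.3 2.2
  endloop
 endfacet
 facet normal -0.014 0.984 -0.179
  outer loop
   vertex 0.9 4.7 3.3
   vertex 2.3 4.3 1.0
   vertex 0.3 4.4 1.7
  endloop
 endfacet
 facet normal 0.626 0.738 0.253
  outer loop
   vertex 0.9 4.7 3.3
   vertex 4.1 1.4 5.0
   vertex 2.3 4.3 1.0
  endloop
 endfacet
 facet normal 0.777 -0.288 -0.559
  outer loop
   vertex 3.3 0.6 4.3
   vertex 2.3 4.3 1.0
   vertex 4.1 1.4 5.0
  endloop
 endfacet
 facet normal 0.594 -0.440 -0.673
  outer loop
   vertex 3.3 0.6 4.3
   vertex 0.7 0.3 2.2
   vertex 2.3 4.3 1.0
  endloop
 endfacet
 facet normal -0.571 -0.137 0.809
  outer loop
   vertex 3.3 0.6 4.3
   vertex 4.1 1.4 5.0
   vertex 0.9 4.7 3.3
  endloop
 endfacet
 facet normal -0.608 -0.166 0.776
  outer loop
   vertex 3.3 0.6 4.3
   vertex 0.9 4.7 3.3
   vertex 0.7 0.3 2.2
  endloop
 endfacet
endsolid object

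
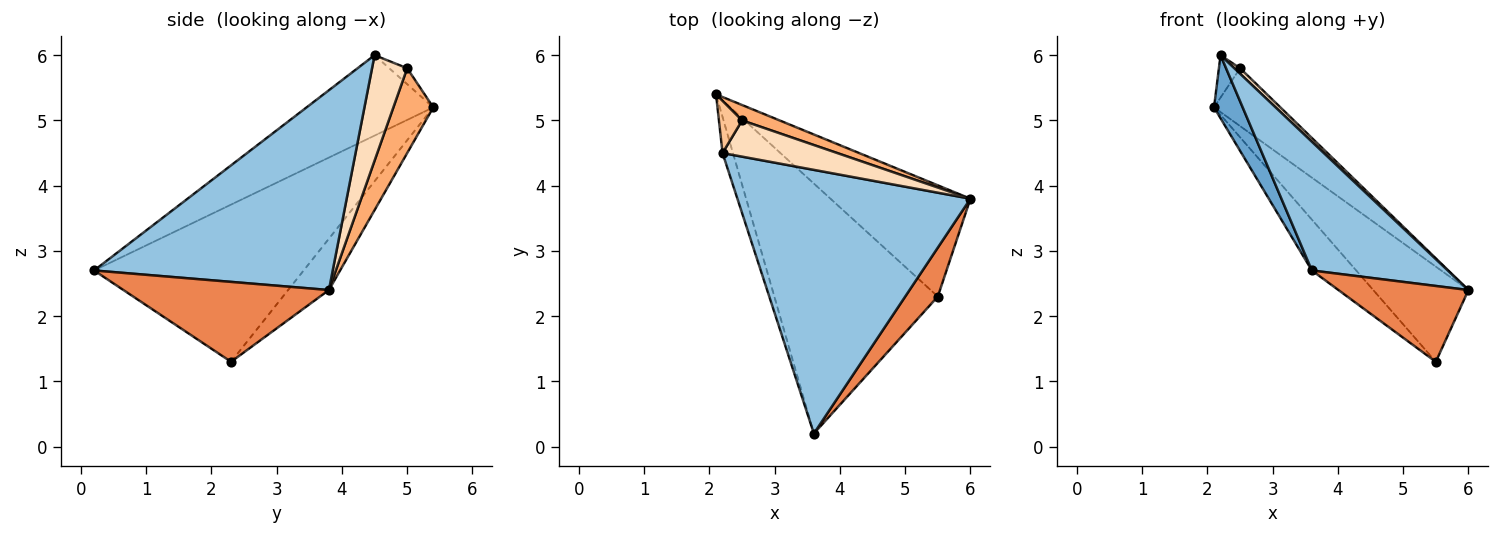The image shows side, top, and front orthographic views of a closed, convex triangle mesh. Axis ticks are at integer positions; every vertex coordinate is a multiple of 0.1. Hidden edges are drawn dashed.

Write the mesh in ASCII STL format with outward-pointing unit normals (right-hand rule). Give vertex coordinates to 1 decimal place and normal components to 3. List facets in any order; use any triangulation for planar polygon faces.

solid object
 facet normal -0.968 -0.219 -0.125
  outer loop
   vertex 2.2 4.5 6.0
   vertex 2.1 5.4 5.2
   vertex 3.6 0.2 2.7
  endloop
 endfacet
 facet normal 0.610 -0.348 0.712
  outer loop
   vertex 2.2 4.5 6.0
   vertex 3.6 0.2 2.7
   vertex 6.0 3.8 2.4
  endloop
 endfacet
 facet normal -0.269 0.626 -0.732
  outer loop
   vertex 5.5 2.3 1.3
   vertex 2.1 5.4 5.2
   vertex 6.0 3.8 2.4
  endloop
 endfacet
 facet normal -0.686 0.145 -0.713
  outer loop
   vertex 5.5 2.3 1.3
   vertex 3.6 0.2 2.7
   vertex 2.1 5.4 5.2
  endloop
 endfacet
 facet normal 0.799 -0.505 0.326
  outer loop
   vertex 5.5 2.3 1.3
   vertex 6.0 3.8 2.4
   vertex 3.6 0.2 2.7
  endloop
 endfacet
 facet normal 0.502 0.836 0.222
  outer loop
   vertex 2.5 5.0 5.8
   vertex 6.0 3.8 2.4
   vertex 2.1 5.4 5.2
  endloop
 endfacet
 facet normal -0.471 0.556 0.685
  outer loop
   vertex 2.5 5.0 5.8
   vertex 2.1 5.4 5.2
   vertex 2.2 4.5 6.0
  endloop
 endfacet
 facet normal 0.673 -0.111 0.732
  outer loop
   vertex 2.5 5.0 5.8
   vertex 2.2 4.5 6.0
   vertex 6.0 3.8 2.4
  endloop
 endfacet
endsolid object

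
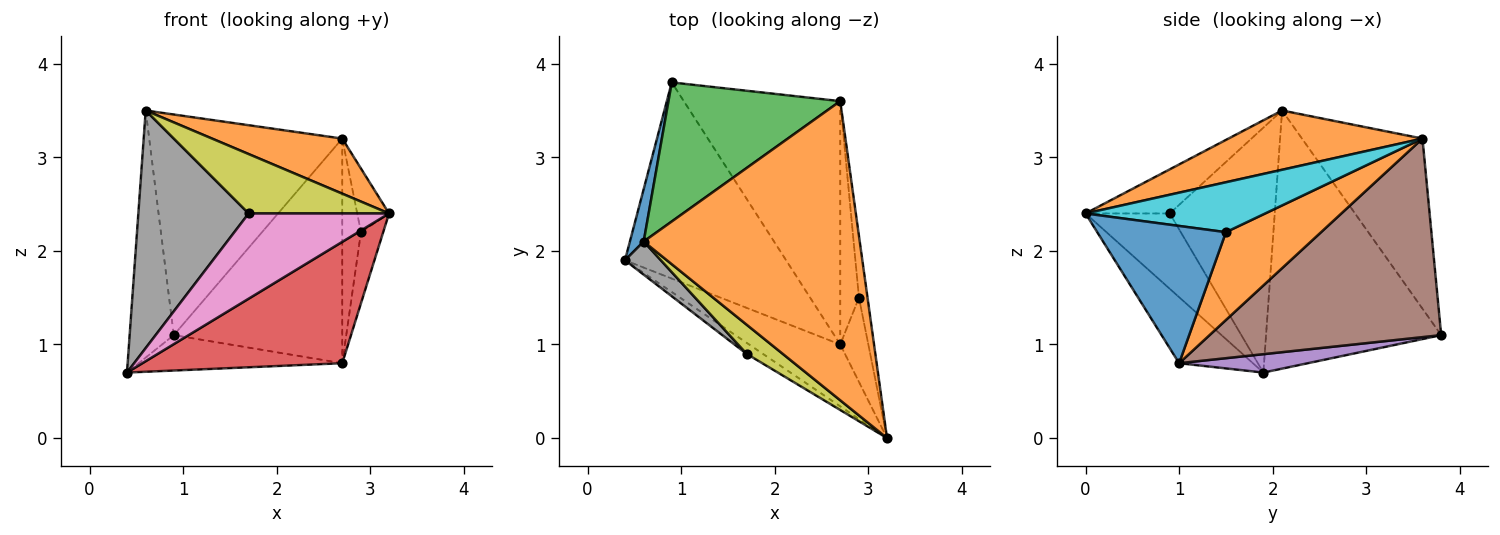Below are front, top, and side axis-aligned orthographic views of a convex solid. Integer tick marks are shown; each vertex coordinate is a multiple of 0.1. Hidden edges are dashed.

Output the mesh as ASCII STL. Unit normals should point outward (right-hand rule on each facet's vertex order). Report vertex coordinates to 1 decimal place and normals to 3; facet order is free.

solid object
 facet normal -0.968 0.244 0.052
  outer loop
   vertex 0.6 2.1 3.5
   vertex 0.9 3.8 1.1
   vertex 0.4 1.9 0.7
  endloop
 endfacet
 facet normal 0.261 -0.175 0.950
  outer loop
   vertex 2.7 3.6 3.2
   vertex 0.6 2.1 3.5
   vertex 3.2 0.0 2.4
  endloop
 endfacet
 facet normal -0.467 0.748 0.472
  outer loop
   vertex 2.7 3.6 3.2
   vertex 0.9 3.8 1.1
   vertex 0.6 2.1 3.5
  endloop
 endfacet
 facet normal -0.312 -0.846 -0.431
  outer loop
   vertex 2.7 1.0 0.8
   vertex 3.2 0.0 2.4
   vertex 0.4 1.9 0.7
  endloop
 endfacet
 facet normal 0.112 0.177 -0.978
  outer loop
   vertex 2.7 1.0 0.8
   vertex 0.4 1.9 0.7
   vertex 0.9 3.8 1.1
  endloop
 endfacet
 facet normal 0.682 0.496 -0.537
  outer loop
   vertex 2.7 1.0 0.8
   vertex 0.9 3.8 1.1
   vertex 2.7 3.6 3.2
  endloop
 endfacet
 facet normal -0.511 -0.852 -0.110
  outer loop
   vertex 1.7 0.9 2.4
   vertex 0.4 1.9 0.7
   vertex 3.2 0.0 2.4
  endloop
 endfacet
 facet normal -0.686 -0.721 0.100
  outer loop
   vertex 1.7 0.9 2.4
   vertex 0.6 2.1 3.5
   vertex 0.4 1.9 0.7
  endloop
 endfacet
 facet normal -0.474 -0.790 0.388
  outer loop
   vertex 1.7 0.9 2.4
   vertex 3.2 0.0 2.4
   vertex 0.6 2.1 3.5
  endloop
 endfacet
 facet normal 0.971 0.172 -0.167
  outer loop
   vertex 2.9 1.5 2.2
   vertex 2.7 3.6 3.2
   vertex 3.2 0.0 2.4
  endloop
 endfacet
 facet normal 0.966 0.167 -0.198
  outer loop
   vertex 2.9 1.5 2.2
   vertex 3.2 0.0 2.4
   vertex 2.7 1.0 0.8
  endloop
 endfacet
 facet normal 0.960 0.189 -0.205
  outer loop
   vertex 2.9 1.5 2.2
   vertex 2.7 1.0 0.8
   vertex 2.7 3.6 3.2
  endloop
 endfacet
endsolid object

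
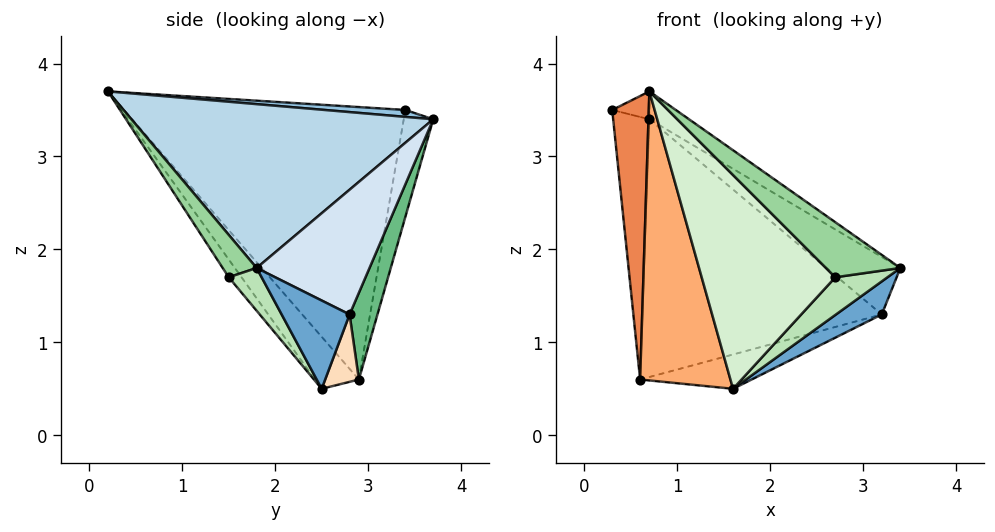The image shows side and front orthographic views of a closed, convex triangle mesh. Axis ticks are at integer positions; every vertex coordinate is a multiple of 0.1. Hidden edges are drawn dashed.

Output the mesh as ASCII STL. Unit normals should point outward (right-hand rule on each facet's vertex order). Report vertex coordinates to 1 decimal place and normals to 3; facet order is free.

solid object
 facet normal 0.471 -0.317 -0.823
  outer loop
   vertex 3.2 2.8 1.3
   vertex 3.4 1.8 1.8
   vertex 1.6 2.5 0.5
  endloop
 endfacet
 facet normal 0.182 0.084 0.980
  outer loop
   vertex 0.7 3.7 3.4
   vertex 0.3 3.4 3.5
   vertex 0.7 0.2 3.7
  endloop
 endfacet
 facet normal 0.545 0.072 0.835
  outer loop
   vertex 0.7 3.7 3.4
   vertex 0.7 0.2 3.7
   vertex 3.4 1.8 1.8
  endloop
 endfacet
 facet normal 0.666 0.436 0.606
  outer loop
   vertex 0.7 3.7 3.4
   vertex 3.4 1.8 1.8
   vertex 3.2 2.8 1.3
  endloop
 endfacet
 facet normal -0.988 -0.129 -0.080
  outer loop
   vertex 0.6 2.9 0.6
   vertex 0.7 0.2 3.7
   vertex 0.3 3.4 3.5
  endloop
 endfacet
 facet normal -0.346 -0.713 -0.610
  outer loop
   vertex 0.6 2.9 0.6
   vertex 1.6 2.5 0.5
   vertex 0.7 0.2 3.7
  endloop
 endfacet
 facet normal -0.619 0.761 -0.195
  outer loop
   vertex 0.6 2.9 0.6
   vertex 0.3 3.4 3.5
   vertex 0.7 3.7 3.4
  endloop
 endfacet
 facet normal 0.211 0.698 -0.684
  outer loop
   vertex 0.6 2.9 0.6
   vertex 3.2 2.8 1.3
   vertex 1.6 2.5 0.5
  endloop
 endfacet
 facet normal 0.111 0.955 -0.277
  outer loop
   vertex 0.6 2.9 0.6
   vertex 0.7 3.7 3.4
   vertex 3.2 2.8 1.3
  endloop
 endfacet
 facet normal 0.409 -0.896 -0.174
  outer loop
   vertex 2.7 1.5 1.7
   vertex 3.4 1.8 1.8
   vertex 0.7 0.2 3.7
  endloop
 endfacet
 facet normal 0.342 -0.543 -0.767
  outer loop
   vertex 2.7 1.5 1.7
   vertex 1.6 2.5 0.5
   vertex 3.4 1.8 1.8
  endloop
 endfacet
 facet normal -0.076 -0.799 -0.596
  outer loop
   vertex 2.7 1.5 1.7
   vertex 0.7 0.2 3.7
   vertex 1.6 2.5 0.5
  endloop
 endfacet
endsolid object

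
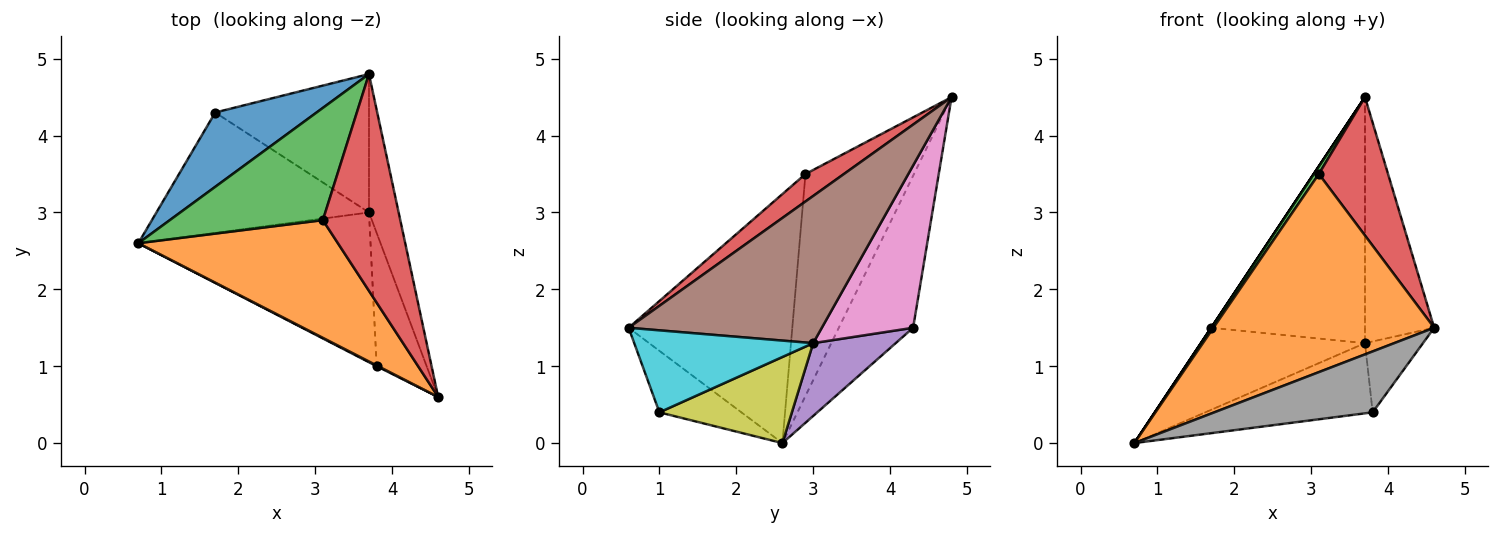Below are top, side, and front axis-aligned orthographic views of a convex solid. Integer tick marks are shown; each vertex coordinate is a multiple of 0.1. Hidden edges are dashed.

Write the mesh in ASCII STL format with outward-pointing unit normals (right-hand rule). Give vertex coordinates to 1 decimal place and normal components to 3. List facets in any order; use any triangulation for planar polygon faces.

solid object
 facet normal -0.832 0.000 0.555
  outer loop
   vertex 1.7 4.3 1.5
   vertex 0.7 2.6 0.0
   vertex 3.7 4.8 4.5
  endloop
 endfacet
 facet normal -0.537 -0.725 0.431
  outer loop
   vertex 3.1 2.9 3.5
   vertex 0.7 2.6 0.0
   vertex 4.6 0.6 1.5
  endloop
 endfacet
 facet normal -0.823 -0.039 0.567
  outer loop
   vertex 3.1 2.9 3.5
   vertex 3.7 4.8 4.5
   vertex 0.7 2.6 0.0
  endloop
 endfacet
 facet normal 0.286 -0.515 0.808
  outer loop
   vertex 3.1 2.9 3.5
   vertex 4.6 0.6 1.5
   vertex 3.7 4.8 4.5
  endloop
 endfacet
 facet normal 0.272 0.542 -0.795
  outer loop
   vertex 3.7 3.0 1.3
   vertex 0.7 2.6 0.0
   vertex 1.7 4.3 1.5
  endloop
 endfacet
 facet normal 0.925 0.331 -0.186
  outer loop
   vertex 3.7 3.0 1.3
   vertex 3.7 4.8 4.5
   vertex 4.6 0.6 1.5
  endloop
 endfacet
 facet normal 0.460 0.774 -0.435
  outer loop
   vertex 3.7 3.0 1.3
   vertex 1.7 4.3 1.5
   vertex 3.7 4.8 4.5
  endloop
 endfacet
 facet normal -0.460 -0.888 0.011
  outer loop
   vertex 3.8 1.0 0.4
   vertex 4.6 0.6 1.5
   vertex 0.7 2.6 0.0
  endloop
 endfacet
 facet normal 0.318 0.402 -0.858
  outer loop
   vertex 3.8 1.0 0.4
   vertex 0.7 2.6 0.0
   vertex 3.7 3.0 1.3
  endloop
 endfacet
 facet normal 0.823 0.267 -0.502
  outer loop
   vertex 3.8 1.0 0.4
   vertex 3.7 3.0 1.3
   vertex 4.6 0.6 1.5
  endloop
 endfacet
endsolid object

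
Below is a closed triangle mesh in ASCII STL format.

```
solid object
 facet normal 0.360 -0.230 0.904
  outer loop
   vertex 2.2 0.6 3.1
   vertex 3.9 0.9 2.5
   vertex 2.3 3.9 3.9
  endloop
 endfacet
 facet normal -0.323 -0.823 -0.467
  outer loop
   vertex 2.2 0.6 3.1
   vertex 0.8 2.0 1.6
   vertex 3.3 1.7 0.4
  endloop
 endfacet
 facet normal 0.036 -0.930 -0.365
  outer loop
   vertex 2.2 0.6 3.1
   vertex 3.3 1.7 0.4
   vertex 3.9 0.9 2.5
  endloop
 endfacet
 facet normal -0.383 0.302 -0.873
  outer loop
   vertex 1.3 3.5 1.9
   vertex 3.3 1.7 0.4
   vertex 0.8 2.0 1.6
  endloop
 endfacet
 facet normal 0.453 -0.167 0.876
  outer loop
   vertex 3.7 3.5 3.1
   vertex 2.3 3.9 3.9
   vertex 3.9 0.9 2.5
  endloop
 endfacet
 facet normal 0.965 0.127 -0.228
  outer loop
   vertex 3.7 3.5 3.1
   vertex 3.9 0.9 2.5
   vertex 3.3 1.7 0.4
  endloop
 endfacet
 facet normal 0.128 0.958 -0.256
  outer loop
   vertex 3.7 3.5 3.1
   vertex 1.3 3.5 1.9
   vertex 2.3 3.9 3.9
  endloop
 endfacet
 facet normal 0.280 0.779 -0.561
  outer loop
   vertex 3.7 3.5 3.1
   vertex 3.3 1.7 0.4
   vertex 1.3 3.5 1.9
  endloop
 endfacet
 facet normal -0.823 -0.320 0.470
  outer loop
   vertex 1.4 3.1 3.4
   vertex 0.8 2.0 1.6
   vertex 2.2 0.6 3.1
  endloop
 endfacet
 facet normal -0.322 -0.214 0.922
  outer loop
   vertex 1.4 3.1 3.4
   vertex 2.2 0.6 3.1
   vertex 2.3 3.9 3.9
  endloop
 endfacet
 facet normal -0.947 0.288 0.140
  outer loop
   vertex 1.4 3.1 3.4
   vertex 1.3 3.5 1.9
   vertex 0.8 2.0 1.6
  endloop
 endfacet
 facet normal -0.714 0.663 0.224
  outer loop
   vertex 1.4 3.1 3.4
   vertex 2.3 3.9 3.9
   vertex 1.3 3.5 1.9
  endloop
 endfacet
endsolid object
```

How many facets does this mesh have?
12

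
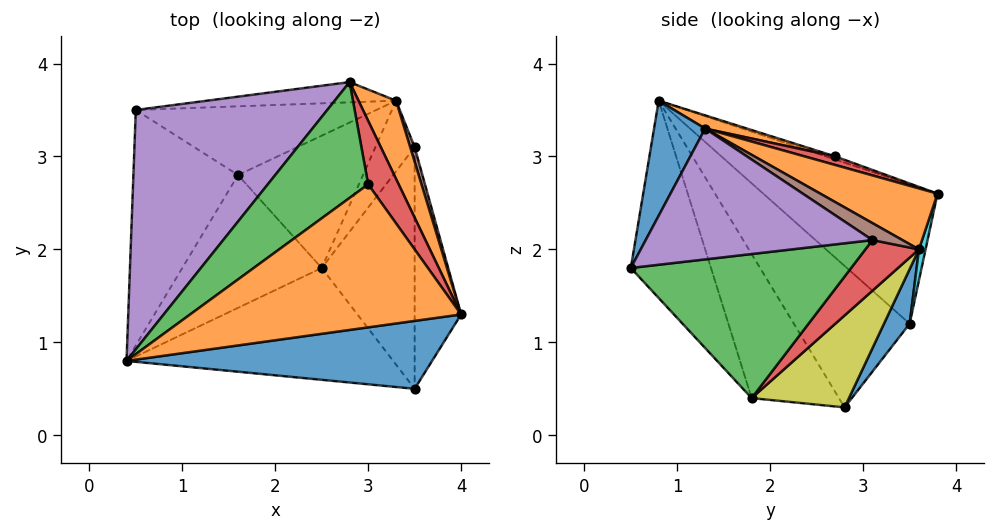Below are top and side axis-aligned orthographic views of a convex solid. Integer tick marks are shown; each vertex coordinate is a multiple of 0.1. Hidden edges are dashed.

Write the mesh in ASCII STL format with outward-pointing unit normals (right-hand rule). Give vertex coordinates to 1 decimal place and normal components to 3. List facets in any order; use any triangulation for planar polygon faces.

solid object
 facet normal 0.159 -0.892 0.423
  outer loop
   vertex 3.5 0.5 1.8
   vertex 4.0 1.3 3.3
   vertex 0.4 0.8 3.6
  endloop
 endfacet
 facet normal 0.047 0.241 0.969
  outer loop
   vertex 3.0 2.7 3.0
   vertex 0.4 0.8 3.6
   vertex 4.0 1.3 3.3
  endloop
 endfacet
 facet normal -0.029 0.337 0.941
  outer loop
   vertex 3.0 2.7 3.0
   vertex 2.8 3.8 2.6
   vertex 0.4 0.8 3.6
  endloop
 endfacet
 facet normal 0.251 0.371 0.894
  outer loop
   vertex 3.0 2.7 3.0
   vertex 4.0 1.3 3.3
   vertex 2.8 3.8 2.6
  endloop
 endfacet
 facet normal -0.473 0.595 0.650
  outer loop
   vertex 0.5 3.5 1.2
   vertex 0.4 0.8 3.6
   vertex 2.8 3.8 2.6
  endloop
 endfacet
 facet normal -0.719 -0.446 -0.532
  outer loop
   vertex 0.5 3.5 1.2
   vertex 1.6 2.8 0.3
   vertex 0.4 0.8 3.6
  endloop
 endfacet
 facet normal -0.584 -0.582 -0.565
  outer loop
   vertex 2.5 1.8 0.4
   vertex 0.4 0.8 3.6
   vertex 1.6 2.8 0.3
  endloop
 endfacet
 facet normal -0.359 -0.798 -0.485
  outer loop
   vertex 2.5 1.8 0.4
   vertex 3.5 0.5 1.8
   vertex 0.4 0.8 3.6
  endloop
 endfacet
 facet normal 0.540 0.412 -0.734
  outer loop
   vertex 3.3 3.6 2.0
   vertex 2.5 1.8 0.4
   vertex 1.6 2.8 0.3
  endloop
 endfacet
 facet normal 0.046 0.959 -0.281
  outer loop
   vertex 3.3 3.6 2.0
   vertex 0.5 3.5 1.2
   vertex 2.8 3.8 2.6
  endloop
 endfacet
 facet normal 0.117 0.848 -0.516
  outer loop
   vertex 3.3 3.6 2.0
   vertex 1.6 2.8 0.3
   vertex 0.5 3.5 1.2
  endloop
 endfacet
 facet normal 0.744 0.486 0.458
  outer loop
   vertex 3.3 3.6 2.0
   vertex 2.8 3.8 2.6
   vertex 4.0 1.3 3.3
  endloop
 endfacet
 facet normal 0.839 0.062 -0.541
  outer loop
   vertex 3.5 3.1 2.1
   vertex 3.5 0.5 1.8
   vertex 2.5 1.8 0.4
  endloop
 endfacet
 facet normal 0.776 0.190 -0.602
  outer loop
   vertex 3.5 3.1 2.1
   vertex 2.5 1.8 0.4
   vertex 3.3 3.6 2.0
  endloop
 endfacet
 facet normal 0.942 0.039 -0.334
  outer loop
   vertex 3.5 3.1 2.1
   vertex 4.0 1.3 3.3
   vertex 3.5 0.5 1.8
  endloop
 endfacet
 facet normal 0.886 0.401 0.232
  outer loop
   vertex 3.5 3.1 2.1
   vertex 3.3 3.6 2.0
   vertex 4.0 1.3 3.3
  endloop
 endfacet
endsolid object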